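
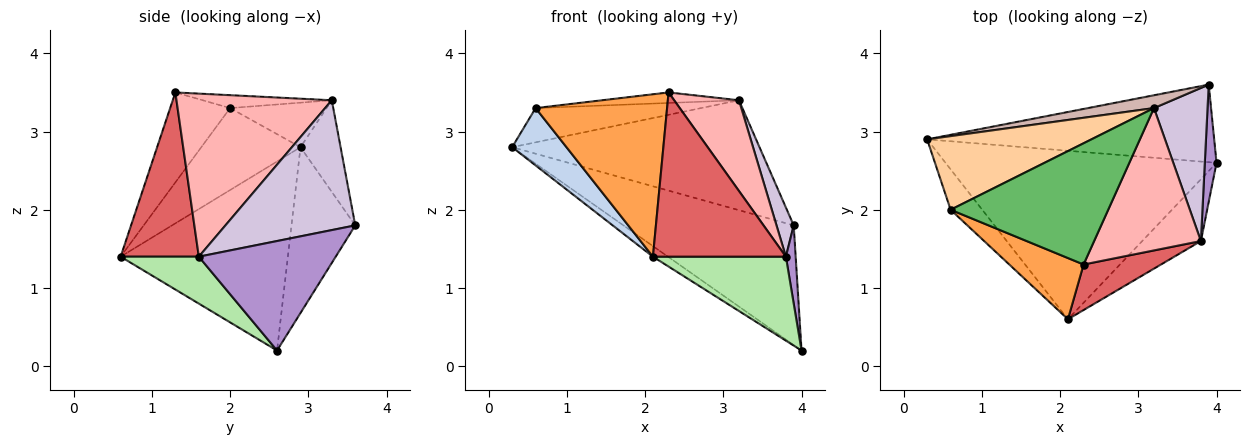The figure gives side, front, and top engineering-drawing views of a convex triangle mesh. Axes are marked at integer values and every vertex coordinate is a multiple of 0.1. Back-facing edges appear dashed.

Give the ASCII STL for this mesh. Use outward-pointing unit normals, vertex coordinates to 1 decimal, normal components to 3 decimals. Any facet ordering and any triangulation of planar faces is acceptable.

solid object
 facet normal -0.571 0.051 -0.819
  outer loop
   vertex 2.1 0.6 1.4
   vertex 0.3 2.9 2.8
   vertex 4.0 2.6 0.2
  endloop
 endfacet
 facet normal -0.831 -0.455 -0.321
  outer loop
   vertex 0.6 2.0 3.3
   vertex 0.3 2.9 2.8
   vertex 2.1 0.6 1.4
  endloop
 endfacet
 facet normal -0.393 -0.861 0.324
  outer loop
   vertex 0.6 2.0 3.3
   vertex 2.1 0.6 1.4
   vertex 2.3 1.3 3.5
  endloop
 endfacet
 facet normal -0.239 0.410 0.880
  outer loop
   vertex 0.6 2.0 3.3
   vertex 3.2 3.3 3.4
   vertex 0.3 2.9 2.8
  endloop
 endfacet
 facet normal -0.081 0.086 0.993
  outer loop
   vertex 0.6 2.0 3.3
   vertex 2.3 1.3 3.5
   vertex 3.2 3.3 3.4
  endloop
 endfacet
 facet normal 0.428 -0.728 -0.535
  outer loop
   vertex 3.8 1.6 1.4
   vertex 2.1 0.6 1.4
   vertex 4.0 2.6 0.2
  endloop
 endfacet
 facet normal 0.493 -0.838 0.232
  outer loop
   vertex 3.8 1.6 1.4
   vertex 2.3 1.3 3.5
   vertex 2.1 0.6 1.4
  endloop
 endfacet
 facet normal 0.790 -0.330 0.517
  outer loop
   vertex 3.8 1.6 1.4
   vertex 3.2 3.3 3.4
   vertex 2.3 1.3 3.5
  endloop
 endfacet
 facet normal 0.992 -0.071 0.106
  outer loop
   vertex 3.9 3.6 1.8
   vertex 3.8 1.6 1.4
   vertex 4.0 2.6 0.2
  endloop
 endfacet
 facet normal 0.918 -0.122 0.379
  outer loop
   vertex 3.9 3.6 1.8
   vertex 3.2 3.3 3.4
   vertex 3.8 1.6 1.4
  endloop
 endfacet
 facet normal -0.300 0.800 -0.519
  outer loop
   vertex 3.9 3.6 1.8
   vertex 4.0 2.6 0.2
   vertex 0.3 2.9 2.8
  endloop
 endfacet
 facet normal -0.159 0.981 0.114
  outer loop
   vertex 3.9 3.6 1.8
   vertex 0.3 2.9 2.8
   vertex 3.2 3.3 3.4
  endloop
 endfacet
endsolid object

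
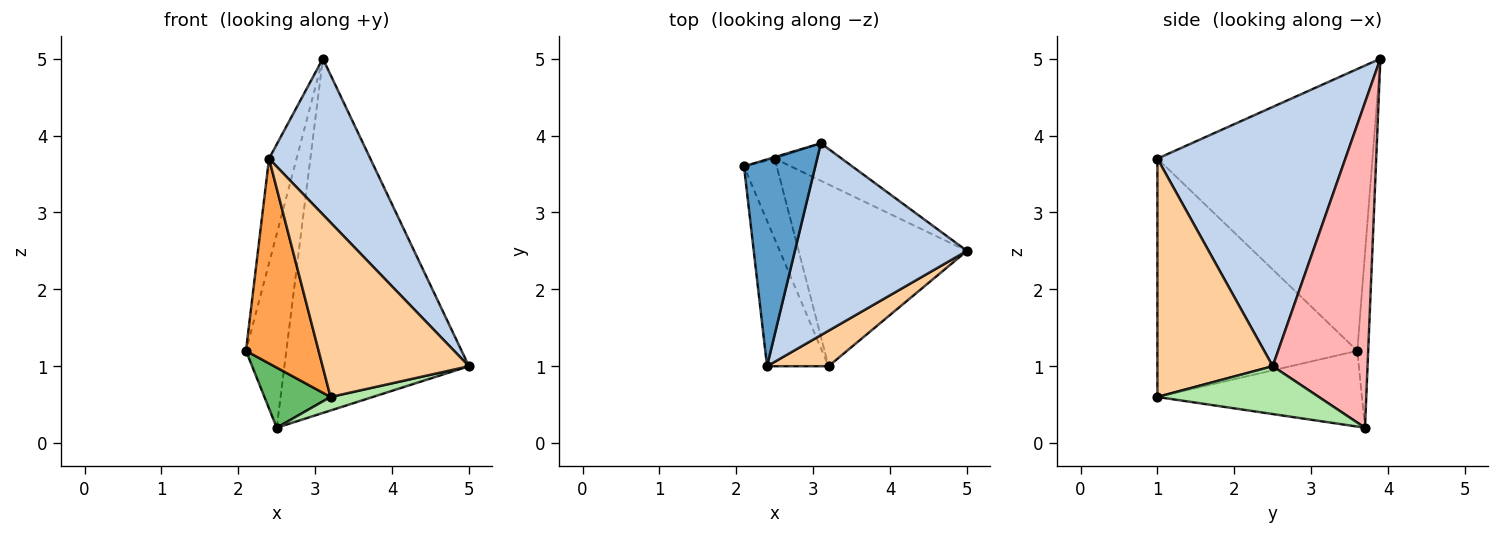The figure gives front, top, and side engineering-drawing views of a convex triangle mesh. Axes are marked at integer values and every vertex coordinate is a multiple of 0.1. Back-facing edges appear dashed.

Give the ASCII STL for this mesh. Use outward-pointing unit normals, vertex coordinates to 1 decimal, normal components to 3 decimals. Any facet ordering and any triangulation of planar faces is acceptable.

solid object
 facet normal -0.962 0.123 0.243
  outer loop
   vertex 3.1 3.9 5.0
   vertex 2.1 3.6 1.2
   vertex 2.4 1.0 3.7
  endloop
 endfacet
 facet normal 0.760 -0.410 0.504
  outer loop
   vertex 3.1 3.9 5.0
   vertex 2.4 1.0 3.7
   vertex 5.0 2.5 1.0
  endloop
 endfacet
 facet normal -0.913 -0.332 -0.236
  outer loop
   vertex 3.2 1.0 0.6
   vertex 2.4 1.0 3.7
   vertex 2.1 3.6 1.2
  endloop
 endfacet
 facet normal 0.611 -0.776 0.158
  outer loop
   vertex 3.2 1.0 0.6
   vertex 5.0 2.5 1.0
   vertex 2.4 1.0 3.7
  endloop
 endfacet
 facet normal -0.880 -0.284 -0.380
  outer loop
   vertex 2.5 3.7 0.2
   vertex 3.2 1.0 0.6
   vertex 2.1 3.6 1.2
  endloop
 endfacet
 facet normal 0.273 -0.071 -0.959
  outer loop
   vertex 2.5 3.7 0.2
   vertex 5.0 2.5 1.0
   vertex 3.2 1.0 0.6
  endloop
 endfacet
 facet normal -0.261 0.965 -0.008
  outer loop
   vertex 2.5 3.7 0.2
   vertex 2.1 3.6 1.2
   vertex 3.1 3.9 5.0
  endloop
 endfacet
 facet normal 0.455 0.886 -0.094
  outer loop
   vertex 2.5 3.7 0.2
   vertex 3.1 3.9 5.0
   vertex 5.0 2.5 1.0
  endloop
 endfacet
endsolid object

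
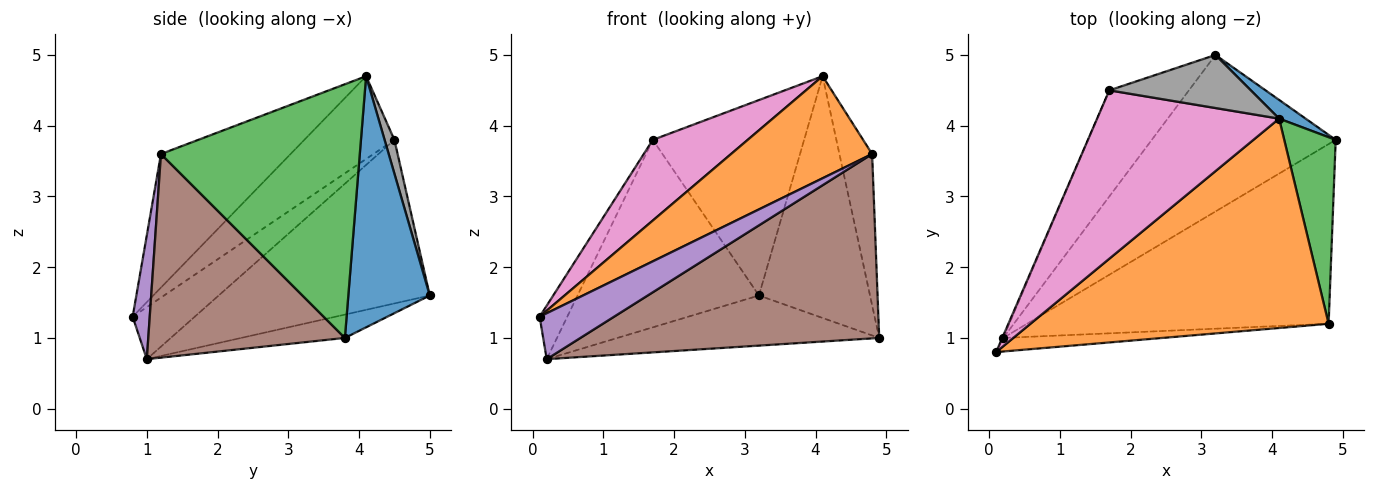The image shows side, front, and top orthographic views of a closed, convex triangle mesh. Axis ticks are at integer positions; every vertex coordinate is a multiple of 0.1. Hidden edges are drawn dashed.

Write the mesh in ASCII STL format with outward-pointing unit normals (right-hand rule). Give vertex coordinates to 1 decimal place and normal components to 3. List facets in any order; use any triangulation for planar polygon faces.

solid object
 facet normal 0.590 0.805 0.062
  outer loop
   vertex 4.1 4.1 4.7
   vertex 4.9 3.8 1.0
   vertex 3.2 5.0 1.6
  endloop
 endfacet
 facet normal -0.373 -0.406 0.834
  outer loop
   vertex 4.8 1.2 3.6
   vertex 4.1 4.1 4.7
   vertex 0.1 0.8 1.3
  endloop
 endfacet
 facet normal 0.968 0.159 0.196
  outer loop
   vertex 4.8 1.2 3.6
   vertex 4.9 3.8 1.0
   vertex 4.1 4.1 4.7
  endloop
 endfacet
 facet normal -0.120 0.303 -0.945
  outer loop
   vertex 0.2 1.0 0.7
   vertex 3.2 5.0 1.6
   vertex 4.9 3.8 1.0
  endloop
 endfacet
 facet normal 0.215 -0.937 -0.276
  outer loop
   vertex 0.2 1.0 0.7
   vertex 4.8 1.2 3.6
   vertex 0.1 0.8 1.3
  endloop
 endfacet
 facet normal 0.426 -0.648 -0.631
  outer loop
   vertex 0.2 1.0 0.7
   vertex 4.9 3.8 1.0
   vertex 4.8 1.2 3.6
  endloop
 endfacet
 facet normal -0.380 -0.400 0.834
  outer loop
   vertex 1.7 4.5 3.8
   vertex 0.1 0.8 1.3
   vertex 4.1 4.1 4.7
  endloop
 endfacet
 facet normal 0.062 0.963 0.261
  outer loop
   vertex 1.7 4.5 3.8
   vertex 4.1 4.1 4.7
   vertex 3.2 5.0 1.6
  endloop
 endfacet
 facet normal -0.914 0.406 -0.017
  outer loop
   vertex 1.7 4.5 3.8
   vertex 0.2 1.0 0.7
   vertex 0.1 0.8 1.3
  endloop
 endfacet
 facet normal -0.712 0.612 -0.346
  outer loop
   vertex 1.7 4.5 3.8
   vertex 3.2 5.0 1.6
   vertex 0.2 1.0 0.7
  endloop
 endfacet
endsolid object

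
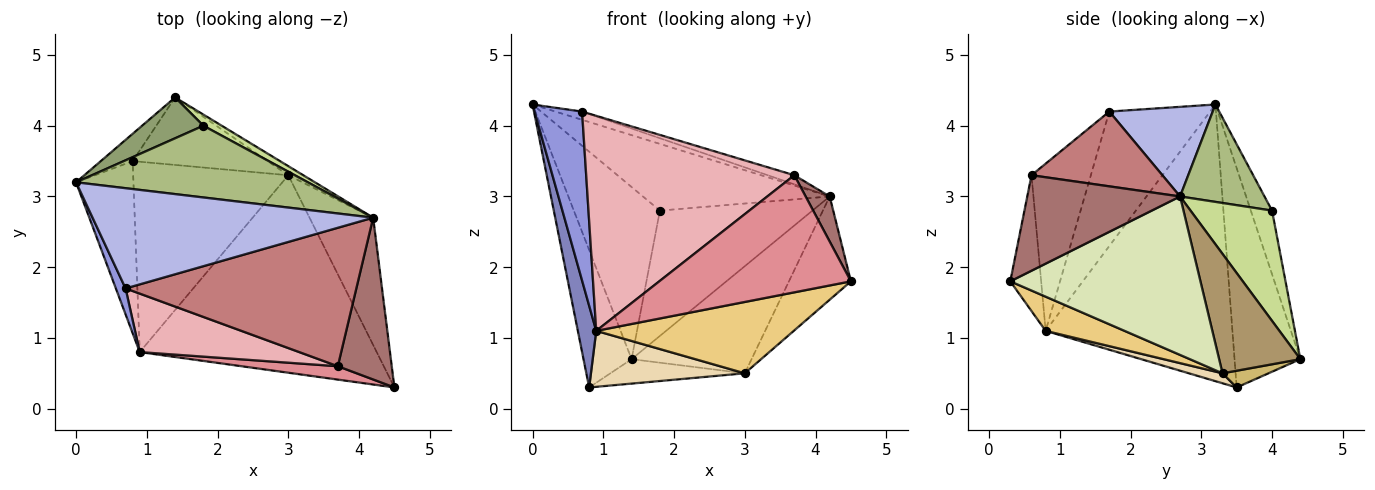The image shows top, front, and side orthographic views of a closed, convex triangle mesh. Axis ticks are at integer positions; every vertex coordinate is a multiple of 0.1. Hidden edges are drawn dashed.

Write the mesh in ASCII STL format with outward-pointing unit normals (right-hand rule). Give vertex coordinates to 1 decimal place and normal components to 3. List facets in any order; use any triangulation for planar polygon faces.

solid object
 facet normal -0.802 0.586 -0.116
  outer loop
   vertex 0.8 3.5 0.3
   vertex 0.0 3.2 4.3
   vertex 1.4 4.4 0.7
  endloop
 endfacet
 facet normal -0.975 -0.096 -0.202
  outer loop
   vertex 0.9 0.8 1.1
   vertex 0.0 3.2 4.3
   vertex 0.8 3.5 0.3
  endloop
 endfacet
 facet normal -0.903 -0.426 0.065
  outer loop
   vertex 0.7 1.7 4.2
   vertex 0.0 3.2 4.3
   vertex 0.9 0.8 1.1
  endloop
 endfacet
 facet normal 0.303 0.078 0.950
  outer loop
   vertex 0.7 1.7 4.2
   vertex 4.2 2.7 3.0
   vertex 0.0 3.2 4.3
  endloop
 endfacet
 facet normal -0.233 0.946 0.225
  outer loop
   vertex 1.8 4.0 2.8
   vertex 1.4 4.4 0.7
   vertex 0.0 3.2 4.3
  endloop
 endfacet
 facet normal 0.294 0.651 0.700
  outer loop
   vertex 1.8 4.0 2.8
   vertex 0.0 3.2 4.3
   vertex 4.2 2.7 3.0
  endloop
 endfacet
 facet normal 0.470 0.879 0.078
  outer loop
   vertex 1.8 4.0 2.8
   vertex 4.2 2.7 3.0
   vertex 1.4 4.4 0.7
  endloop
 endfacet
 facet normal 0.888 0.289 -0.357
  outer loop
   vertex 3.0 3.3 0.5
   vertex 4.2 2.7 3.0
   vertex 4.5 0.3 1.8
  endloop
 endfacet
 facet normal 0.559 0.826 -0.070
  outer loop
   vertex 3.0 3.3 0.5
   vertex 1.4 4.4 0.7
   vertex 4.2 2.7 3.0
  endloop
 endfacet
 facet normal 0.116 0.338 -0.934
  outer loop
   vertex 3.0 3.3 0.5
   vertex 0.8 3.5 0.3
   vertex 1.4 4.4 0.7
  endloop
 endfacet
 facet normal 0.134 -0.337 -0.932
  outer loop
   vertex 3.0 3.3 0.5
   vertex 4.5 0.3 1.8
   vertex 0.9 0.8 1.1
  endloop
 endfacet
 facet normal 0.061 -0.281 -0.958
  outer loop
   vertex 3.0 3.3 0.5
   vertex 0.9 0.8 1.1
   vertex 0.8 3.5 0.3
  endloop
 endfacet
 facet normal 0.863 -0.136 0.487
  outer loop
   vertex 3.7 0.6 3.3
   vertex 4.5 0.3 1.8
   vertex 4.2 2.7 3.0
  endloop
 endfacet
 facet normal 0.308 0.062 0.949
  outer loop
   vertex 3.7 0.6 3.3
   vertex 4.2 2.7 3.0
   vertex 0.7 1.7 4.2
  endloop
 endfacet
 facet normal -0.158 -0.981 0.112
  outer loop
   vertex 3.7 0.6 3.3
   vertex 0.9 0.8 1.1
   vertex 4.5 0.3 1.8
  endloop
 endfacet
 facet normal -0.265 -0.930 0.253
  outer loop
   vertex 3.7 0.6 3.3
   vertex 0.7 1.7 4.2
   vertex 0.9 0.8 1.1
  endloop
 endfacet
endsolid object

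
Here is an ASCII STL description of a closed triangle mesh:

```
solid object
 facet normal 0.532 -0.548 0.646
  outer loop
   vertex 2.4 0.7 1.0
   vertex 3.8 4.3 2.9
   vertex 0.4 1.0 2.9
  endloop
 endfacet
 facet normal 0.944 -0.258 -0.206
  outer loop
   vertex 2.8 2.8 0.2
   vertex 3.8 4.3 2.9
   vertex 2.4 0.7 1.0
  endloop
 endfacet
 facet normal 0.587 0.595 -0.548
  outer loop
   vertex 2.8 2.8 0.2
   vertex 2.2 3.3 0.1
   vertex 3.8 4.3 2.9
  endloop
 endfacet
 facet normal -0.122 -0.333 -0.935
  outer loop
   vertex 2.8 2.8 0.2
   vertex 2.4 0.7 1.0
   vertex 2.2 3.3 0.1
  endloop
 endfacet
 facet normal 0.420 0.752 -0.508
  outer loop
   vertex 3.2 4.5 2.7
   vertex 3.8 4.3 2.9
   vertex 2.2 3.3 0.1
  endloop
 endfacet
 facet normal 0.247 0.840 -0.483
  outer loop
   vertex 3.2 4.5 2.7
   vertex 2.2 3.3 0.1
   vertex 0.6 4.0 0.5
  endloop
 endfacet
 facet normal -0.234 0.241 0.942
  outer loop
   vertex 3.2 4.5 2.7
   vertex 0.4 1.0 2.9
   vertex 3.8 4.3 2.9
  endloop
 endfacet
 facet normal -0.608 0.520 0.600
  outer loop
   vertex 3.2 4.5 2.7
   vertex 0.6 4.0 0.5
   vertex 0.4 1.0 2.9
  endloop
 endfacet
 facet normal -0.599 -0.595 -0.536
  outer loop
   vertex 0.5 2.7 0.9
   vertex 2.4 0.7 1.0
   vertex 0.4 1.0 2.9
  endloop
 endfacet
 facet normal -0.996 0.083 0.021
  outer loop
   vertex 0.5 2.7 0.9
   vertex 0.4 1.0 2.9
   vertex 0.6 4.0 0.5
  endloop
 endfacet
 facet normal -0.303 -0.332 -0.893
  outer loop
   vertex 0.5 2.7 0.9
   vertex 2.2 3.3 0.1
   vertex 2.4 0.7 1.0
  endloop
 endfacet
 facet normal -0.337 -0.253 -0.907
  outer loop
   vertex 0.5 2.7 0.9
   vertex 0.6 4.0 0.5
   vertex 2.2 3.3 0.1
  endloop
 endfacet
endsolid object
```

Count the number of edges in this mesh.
18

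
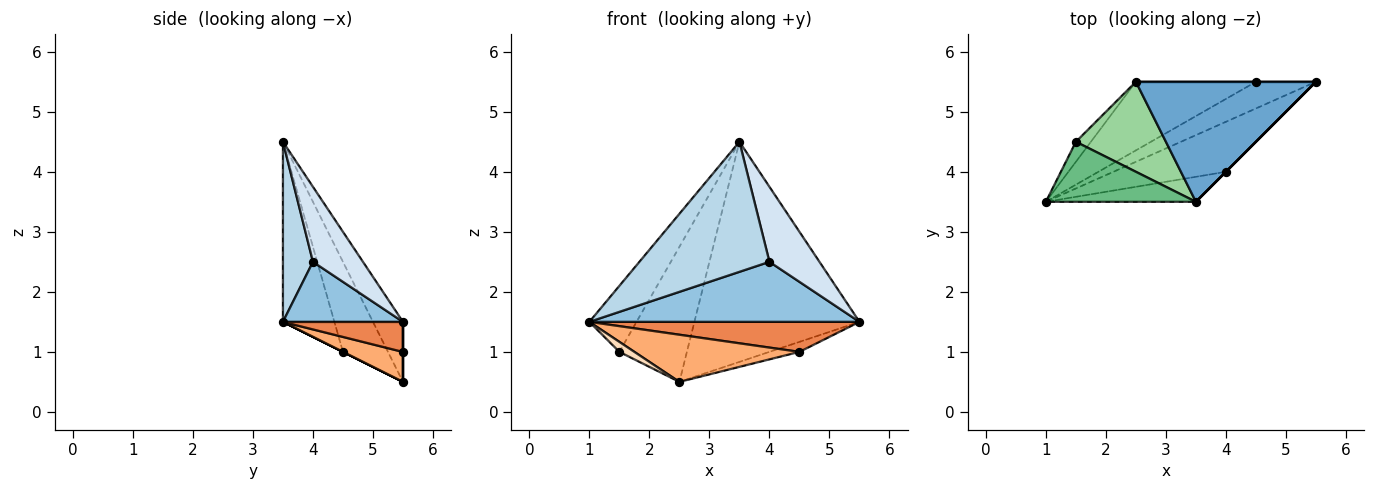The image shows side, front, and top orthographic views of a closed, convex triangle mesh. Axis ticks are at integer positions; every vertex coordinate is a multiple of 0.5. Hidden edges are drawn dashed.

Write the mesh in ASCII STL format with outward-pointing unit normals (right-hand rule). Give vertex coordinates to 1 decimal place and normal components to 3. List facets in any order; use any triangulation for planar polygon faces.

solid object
 facet normal -0.158 0.867 0.473
  outer loop
   vertex 3.5 3.5 4.5
   vertex 5.5 5.5 1.5
   vertex 2.5 5.5 0.5
  endloop
 endfacet
 facet normal 0.323 -0.727 -0.606
  outer loop
   vertex 4.0 4.0 2.5
   vertex 1.0 3.5 1.5
   vertex 5.5 5.5 1.5
  endloop
 endfacet
 facet normal 0.221 -0.958 -0.184
  outer loop
   vertex 4.0 4.0 2.5
   vertex 3.5 3.5 4.5
   vertex 1.0 3.5 1.5
  endloop
 endfacet
 facet normal 0.707 -0.707 0.000
  outer loop
   vertex 4.0 4.0 2.5
   vertex 5.5 5.5 1.5
   vertex 3.5 3.5 4.5
  endloop
 endfacet
 facet normal 0.315 -0.709 -0.630
  outer loop
   vertex 4.5 5.5 1.0
   vertex 5.5 5.5 1.5
   vertex 1.0 3.5 1.5
  endloop
 endfacet
 facet normal 0.202 -0.555 -0.807
  outer loop
   vertex 4.5 5.5 1.0
   vertex 1.0 3.5 1.5
   vertex 2.5 5.5 0.5
  endloop
 endfacet
 facet normal 0.000 1.000 0.000
  outer loop
   vertex 4.5 5.5 1.0
   vertex 2.5 5.5 0.5
   vertex 5.5 5.5 1.5
  endloop
 endfacet
 facet normal 0.000 -0.447 -0.894
  outer loop
   vertex 1.5 4.5 1.0
   vertex 2.5 5.5 0.5
   vertex 1.0 3.5 1.5
  endloop
 endfacet
 facet normal -0.628 0.576 0.523
  outer loop
   vertex 1.5 4.5 1.0
   vertex 1.0 3.5 1.5
   vertex 3.5 3.5 4.5
  endloop
 endfacet
 facet normal -0.485 0.728 0.485
  outer loop
   vertex 1.5 4.5 1.0
   vertex 3.5 3.5 4.5
   vertex 2.5 5.5 0.5
  endloop
 endfacet
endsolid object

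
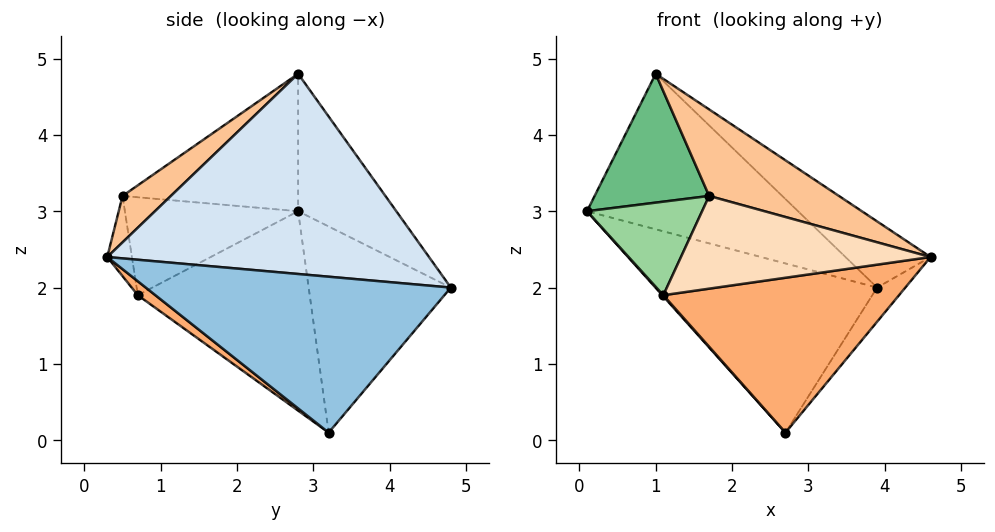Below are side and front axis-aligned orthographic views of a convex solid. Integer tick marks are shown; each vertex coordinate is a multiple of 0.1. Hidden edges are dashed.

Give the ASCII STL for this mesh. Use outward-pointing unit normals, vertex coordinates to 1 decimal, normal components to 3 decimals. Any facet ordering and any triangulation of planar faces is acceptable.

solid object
 facet normal -0.507 0.790 -0.345
  outer loop
   vertex 2.7 3.2 0.1
   vertex 0.1 2.8 3.0
   vertex 3.9 4.8 2.0
  endloop
 endfacet
 facet normal 0.813 0.075 -0.577
  outer loop
   vertex 2.7 3.2 0.1
   vertex 3.9 4.8 2.0
   vertex 4.6 0.3 2.4
  endloop
 endfacet
 facet normal -0.413 0.887 0.206
  outer loop
   vertex 1.0 2.8 4.8
   vertex 3.9 4.8 2.0
   vertex 0.1 2.8 3.0
  endloop
 endfacet
 facet normal 0.624 0.165 0.764
  outer loop
   vertex 1.0 2.8 4.8
   vertex 4.6 0.3 2.4
   vertex 3.9 4.8 2.0
  endloop
 endfacet
 facet normal -0.744 -0.005 -0.668
  outer loop
   vertex 1.1 0.7 1.9
   vertex 0.1 2.8 3.0
   vertex 2.7 3.2 0.1
  endloop
 endfacet
 facet normal 0.045 -0.603 -0.797
  outer loop
   vertex 1.1 0.7 1.9
   vertex 2.7 3.2 0.1
   vertex 4.6 0.3 2.4
  endloop
 endfacet
 facet normal 0.194 -0.520 0.832
  outer loop
   vertex 1.7 0.5 3.2
   vertex 4.6 0.3 2.4
   vertex 1.0 2.8 4.8
  endloop
 endfacet
 facet normal -0.098 -0.989 -0.107
  outer loop
   vertex 1.7 0.5 3.2
   vertex 1.1 0.7 1.9
   vertex 4.6 0.3 2.4
  endloop
 endfacet
 facet normal -0.773 -0.504 0.386
  outer loop
   vertex 1.7 0.5 3.2
   vertex 1.0 2.8 4.8
   vertex 0.1 2.8 3.0
  endloop
 endfacet
 facet normal -0.798 -0.530 0.287
  outer loop
   vertex 1.7 0.5 3.2
   vertex 0.1 2.8 3.0
   vertex 1.1 0.7 1.9
  endloop
 endfacet
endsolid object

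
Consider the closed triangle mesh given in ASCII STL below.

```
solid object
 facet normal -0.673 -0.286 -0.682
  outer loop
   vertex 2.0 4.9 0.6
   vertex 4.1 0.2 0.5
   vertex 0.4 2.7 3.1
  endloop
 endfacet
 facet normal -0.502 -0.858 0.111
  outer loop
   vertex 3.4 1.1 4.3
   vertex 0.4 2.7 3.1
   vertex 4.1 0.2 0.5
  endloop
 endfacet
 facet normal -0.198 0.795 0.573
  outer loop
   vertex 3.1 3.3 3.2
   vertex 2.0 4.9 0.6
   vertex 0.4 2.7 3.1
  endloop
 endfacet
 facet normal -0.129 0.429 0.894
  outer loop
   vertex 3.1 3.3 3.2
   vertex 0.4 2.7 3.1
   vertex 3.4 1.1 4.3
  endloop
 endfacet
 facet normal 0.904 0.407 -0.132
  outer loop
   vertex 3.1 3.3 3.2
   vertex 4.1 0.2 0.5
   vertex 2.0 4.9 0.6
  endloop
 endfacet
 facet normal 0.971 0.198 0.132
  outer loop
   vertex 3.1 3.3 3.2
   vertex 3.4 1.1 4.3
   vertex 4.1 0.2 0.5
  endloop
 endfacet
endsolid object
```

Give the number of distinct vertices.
5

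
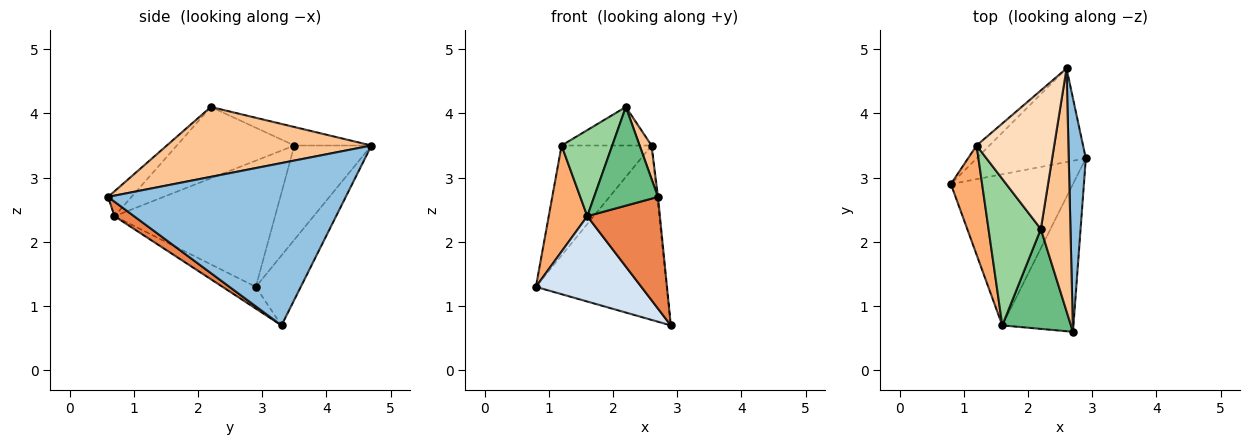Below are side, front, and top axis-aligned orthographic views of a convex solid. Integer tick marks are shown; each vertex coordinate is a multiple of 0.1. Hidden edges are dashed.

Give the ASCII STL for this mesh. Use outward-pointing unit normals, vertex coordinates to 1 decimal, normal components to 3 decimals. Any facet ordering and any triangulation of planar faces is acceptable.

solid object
 facet normal -0.290 0.843 -0.453
  outer loop
   vertex 2.6 4.7 3.5
   vertex 2.9 3.3 0.7
   vertex 0.8 2.9 1.3
  endloop
 endfacet
 facet normal 0.995 0.004 0.105
  outer loop
   vertex 2.6 4.7 3.5
   vertex 2.7 0.6 2.7
   vertex 2.9 3.3 0.7
  endloop
 endfacet
 facet normal -0.648 0.756 -0.088
  outer loop
   vertex 1.2 3.5 3.5
   vertex 2.6 4.7 3.5
   vertex 0.8 2.9 1.3
  endloop
 endfacet
 facet normal -0.153 -0.486 -0.860
  outer loop
   vertex 1.6 0.7 2.4
   vertex 0.8 2.9 1.3
   vertex 2.9 3.3 0.7
  endloop
 endfacet
 facet normal 0.161 -0.595 -0.787
  outer loop
   vertex 1.6 0.7 2.4
   vertex 2.9 3.3 0.7
   vertex 2.7 0.6 2.7
  endloop
 endfacet
 facet normal -0.945 -0.227 0.234
  outer loop
   vertex 1.6 0.7 2.4
   vertex 1.2 3.5 3.5
   vertex 0.8 2.9 1.3
  endloop
 endfacet
 facet normal 0.919 -0.054 0.390
  outer loop
   vertex 2.2 2.2 4.1
   vertex 2.7 0.6 2.7
   vertex 2.6 4.7 3.5
  endloop
 endfacet
 facet normal -0.224 0.261 0.939
  outer loop
   vertex 2.2 2.2 4.1
   vertex 2.6 4.7 3.5
   vertex 1.2 3.5 3.5
  endloop
 endfacet
 facet normal -0.250 -0.681 0.689
  outer loop
   vertex 2.2 2.2 4.1
   vertex 1.6 0.7 2.4
   vertex 2.7 0.6 2.7
  endloop
 endfacet
 facet normal -0.762 -0.328 0.558
  outer loop
   vertex 2.2 2.2 4.1
   vertex 1.2 3.5 3.5
   vertex 1.6 0.7 2.4
  endloop
 endfacet
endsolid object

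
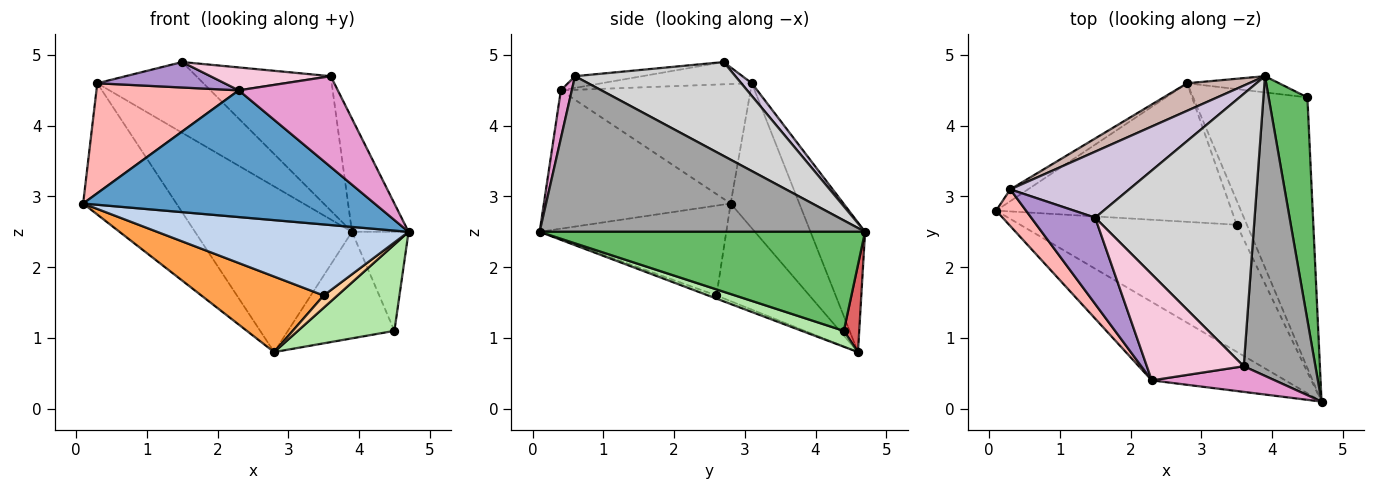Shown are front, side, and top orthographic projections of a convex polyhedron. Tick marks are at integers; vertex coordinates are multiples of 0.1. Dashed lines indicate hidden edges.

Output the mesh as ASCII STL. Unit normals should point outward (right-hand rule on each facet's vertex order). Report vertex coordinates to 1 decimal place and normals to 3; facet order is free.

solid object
 facet normal -0.478 -0.747 -0.462
  outer loop
   vertex 2.3 0.4 4.5
   vertex 0.1 2.8 2.9
   vertex 4.7 0.1 2.5
  endloop
 endfacet
 facet normal -0.341 -0.459 -0.821
  outer loop
   vertex 3.5 2.6 1.6
   vertex 4.7 0.1 2.5
   vertex 0.1 2.8 2.9
  endloop
 endfacet
 facet normal -0.342 -0.450 -0.825
  outer loop
   vertex 3.5 2.6 1.6
   vertex 0.1 2.8 2.9
   vertex 2.8 4.6 0.8
  endloop
 endfacet
 facet normal -0.265 -0.437 -0.860
  outer loop
   vertex 3.5 2.6 1.6
   vertex 2.8 4.6 0.8
   vertex 4.7 0.1 2.5
  endloop
 endfacet
 facet normal 0.919 0.160 0.360
  outer loop
   vertex 4.5 4.4 1.1
   vertex 3.9 4.7 2.5
   vertex 4.7 0.1 2.5
  endloop
 endfacet
 facet normal 0.131 -0.301 -0.944
  outer loop
   vertex 4.5 4.4 1.1
   vertex 4.7 0.1 2.5
   vertex 2.8 4.6 0.8
  endloop
 endfacet
 facet normal 0.141 0.979 -0.149
  outer loop
   vertex 4.5 4.4 1.1
   vertex 2.8 4.6 0.8
   vertex 3.9 4.7 2.5
  endloop
 endfacet
 facet normal -0.784 -0.588 0.196
  outer loop
   vertex 0.3 3.1 4.6
   vertex 0.1 2.8 2.9
   vertex 2.3 0.4 4.5
  endloop
 endfacet
 facet normal -0.317 -0.268 0.910
  outer loop
   vertex 0.3 3.1 4.6
   vertex 2.3 0.4 4.5
   vertex 1.5 2.7 4.9
  endloop
 endfacet
 facet normal 0.073 0.729 0.681
  outer loop
   vertex 0.3 3.1 4.6
   vertex 1.5 2.7 4.9
   vertex 3.9 4.7 2.5
  endloop
 endfacet
 facet normal -0.591 0.803 -0.072
  outer loop
   vertex 0.3 3.1 4.6
   vertex 2.8 4.6 0.8
   vertex 0.1 2.8 2.9
  endloop
 endfacet
 facet normal -0.324 0.933 0.155
  outer loop
   vertex 0.3 3.1 4.6
   vertex 3.9 4.7 2.5
   vertex 2.8 4.6 0.8
  endloop
 endfacet
 facet normal 0.106 -0.957 0.270
  outer loop
   vertex 3.6 0.6 4.7
   vertex 2.3 0.4 4.5
   vertex 4.7 0.1 2.5
  endloop
 endfacet
 facet normal -0.117 -0.210 0.971
  outer loop
   vertex 3.6 0.6 4.7
   vertex 1.5 2.7 4.9
   vertex 2.3 0.4 4.5
  endloop
 endfacet
 facet normal 0.897 0.156 0.413
  outer loop
   vertex 3.6 0.6 4.7
   vertex 4.7 0.1 2.5
   vertex 3.9 4.7 2.5
  endloop
 endfacet
 facet normal 0.467 0.391 0.793
  outer loop
   vertex 3.6 0.6 4.7
   vertex 3.9 4.7 2.5
   vertex 1.5 2.7 4.9
  endloop
 endfacet
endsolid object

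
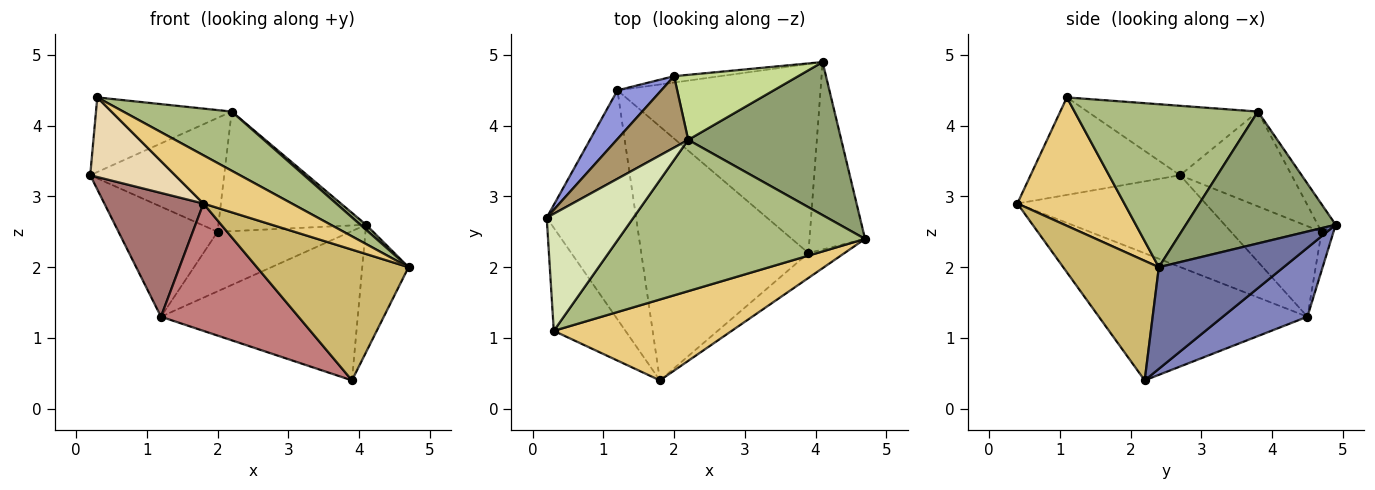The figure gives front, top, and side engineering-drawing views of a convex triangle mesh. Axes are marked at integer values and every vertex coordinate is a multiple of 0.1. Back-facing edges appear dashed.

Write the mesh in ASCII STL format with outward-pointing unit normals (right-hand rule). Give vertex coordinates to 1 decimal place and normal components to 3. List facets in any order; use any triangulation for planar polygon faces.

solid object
 facet normal 0.834 0.310 -0.456
  outer loop
   vertex 3.9 2.2 0.4
   vertex 4.1 4.9 2.6
   vertex 4.7 2.4 2.0
  endloop
 endfacet
 facet normal 0.257 0.599 -0.758
  outer loop
   vertex 1.2 4.5 1.3
   vertex 4.1 4.9 2.6
   vertex 3.9 2.2 0.4
  endloop
 endfacet
 facet normal -0.641 0.702 0.311
  outer loop
   vertex 2.0 4.7 2.5
   vertex 1.2 4.5 1.3
   vertex 0.2 2.7 3.3
  endloop
 endfacet
 facet normal -0.089 0.990 -0.106
  outer loop
   vertex 2.0 4.7 2.5
   vertex 4.1 4.9 2.6
   vertex 1.2 4.5 1.3
  endloop
 endfacet
 facet normal 0.652 -0.025 0.757
  outer loop
   vertex 2.2 3.8 4.2
   vertex 4.7 2.4 2.0
   vertex 4.1 4.9 2.6
  endloop
 endfacet
 facet normal 0.524 -0.310 0.793
  outer loop
   vertex 2.2 3.8 4.2
   vertex 0.3 1.1 4.4
   vertex 4.7 2.4 2.0
  endloop
 endfacet
 facet normal -0.106 0.874 0.475
  outer loop
   vertex 2.2 3.8 4.2
   vertex 4.1 4.9 2.6
   vertex 2.0 4.7 2.5
  endloop
 endfacet
 facet normal -0.560 0.446 0.699
  outer loop
   vertex 2.2 3.8 4.2
   vertex 0.2 2.7 3.3
   vertex 0.3 1.1 4.4
  endloop
 endfacet
 facet normal -0.576 0.692 0.434
  outer loop
   vertex 2.2 3.8 4.2
   vertex 2.0 4.7 2.5
   vertex 0.2 2.7 3.3
  endloop
 endfacet
 facet normal 0.527 -0.835 -0.159
  outer loop
   vertex 1.8 0.4 2.9
   vertex 3.9 2.2 0.4
   vertex 4.7 2.4 2.0
  endloop
 endfacet
 facet normal 0.527 -0.435 0.730
  outer loop
   vertex 1.8 0.4 2.9
   vertex 4.7 2.4 2.0
   vertex 0.3 1.1 4.4
  endloop
 endfacet
 facet normal -0.733 -0.416 -0.539
  outer loop
   vertex 1.8 0.4 2.9
   vertex 0.3 1.1 4.4
   vertex 0.2 2.7 3.3
  endloop
 endfacet
 facet normal -0.670 -0.353 -0.653
  outer loop
   vertex 1.8 0.4 2.9
   vertex 0.2 2.7 3.3
   vertex 1.2 4.5 1.3
  endloop
 endfacet
 facet normal -0.562 -0.371 -0.739
  outer loop
   vertex 1.8 0.4 2.9
   vertex 1.2 4.5 1.3
   vertex 3.9 2.2 0.4
  endloop
 endfacet
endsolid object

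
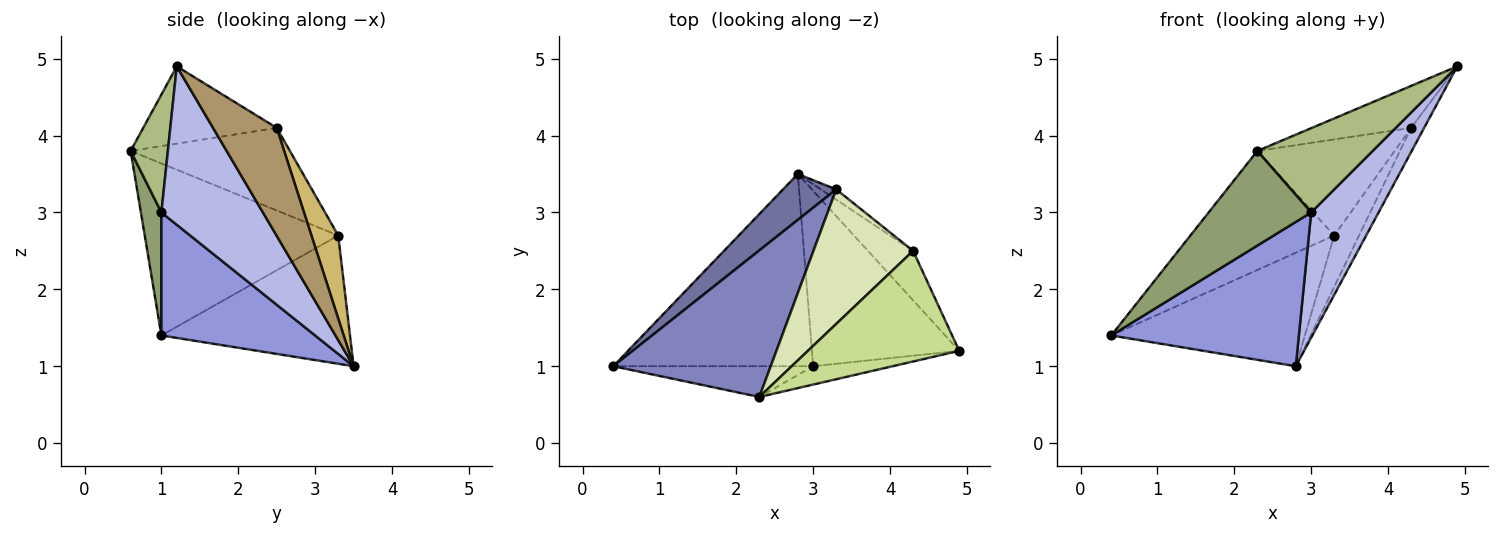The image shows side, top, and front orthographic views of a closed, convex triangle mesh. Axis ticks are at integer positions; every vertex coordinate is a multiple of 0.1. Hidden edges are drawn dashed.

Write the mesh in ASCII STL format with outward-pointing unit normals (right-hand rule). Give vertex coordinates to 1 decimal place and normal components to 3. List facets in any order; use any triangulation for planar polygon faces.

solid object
 facet normal -0.670 0.688 0.278
  outer loop
   vertex 3.3 3.3 2.7
   vertex 2.8 3.5 1.0
   vertex 0.4 1.0 1.4
  endloop
 endfacet
 facet normal -0.647 0.481 0.592
  outer loop
   vertex 3.3 3.3 2.7
   vertex 0.4 1.0 1.4
   vertex 2.3 0.6 3.8
  endloop
 endfacet
 facet normal 0.442 -0.539 -0.718
  outer loop
   vertex 3.0 1.0 3.0
   vertex 0.4 1.0 1.4
   vertex 2.8 3.5 1.0
  endloop
 endfacet
 facet normal 0.659 -0.437 -0.612
  outer loop
   vertex 3.0 1.0 3.0
   vertex 2.8 3.5 1.0
   vertex 4.9 1.2 4.9
  endloop
 endfacet
 facet normal 0.187 -0.934 -0.304
  outer loop
   vertex 3.0 1.0 3.0
   vertex 2.3 0.6 3.8
   vertex 0.4 1.0 1.4
  endloop
 endfacet
 facet normal 0.301 -0.932 -0.203
  outer loop
   vertex 3.0 1.0 3.0
   vertex 4.9 1.2 4.9
   vertex 2.3 0.6 3.8
  endloop
 endfacet
 facet normal -0.431 0.320 0.844
  outer loop
   vertex 4.3 2.5 4.1
   vertex 2.3 0.6 3.8
   vertex 4.9 1.2 4.9
  endloop
 endfacet
 facet normal -0.559 0.482 0.675
  outer loop
   vertex 4.3 2.5 4.1
   vertex 3.3 3.3 2.7
   vertex 2.3 0.6 3.8
  endloop
 endfacet
 facet normal 0.907 0.185 -0.379
  outer loop
   vertex 4.3 2.5 4.1
   vertex 4.9 1.2 4.9
   vertex 2.8 3.5 1.0
  endloop
 endfacet
 facet normal 0.727 0.673 -0.135
  outer loop
   vertex 4.3 2.5 4.1
   vertex 2.8 3.5 1.0
   vertex 3.3 3.3 2.7
  endloop
 endfacet
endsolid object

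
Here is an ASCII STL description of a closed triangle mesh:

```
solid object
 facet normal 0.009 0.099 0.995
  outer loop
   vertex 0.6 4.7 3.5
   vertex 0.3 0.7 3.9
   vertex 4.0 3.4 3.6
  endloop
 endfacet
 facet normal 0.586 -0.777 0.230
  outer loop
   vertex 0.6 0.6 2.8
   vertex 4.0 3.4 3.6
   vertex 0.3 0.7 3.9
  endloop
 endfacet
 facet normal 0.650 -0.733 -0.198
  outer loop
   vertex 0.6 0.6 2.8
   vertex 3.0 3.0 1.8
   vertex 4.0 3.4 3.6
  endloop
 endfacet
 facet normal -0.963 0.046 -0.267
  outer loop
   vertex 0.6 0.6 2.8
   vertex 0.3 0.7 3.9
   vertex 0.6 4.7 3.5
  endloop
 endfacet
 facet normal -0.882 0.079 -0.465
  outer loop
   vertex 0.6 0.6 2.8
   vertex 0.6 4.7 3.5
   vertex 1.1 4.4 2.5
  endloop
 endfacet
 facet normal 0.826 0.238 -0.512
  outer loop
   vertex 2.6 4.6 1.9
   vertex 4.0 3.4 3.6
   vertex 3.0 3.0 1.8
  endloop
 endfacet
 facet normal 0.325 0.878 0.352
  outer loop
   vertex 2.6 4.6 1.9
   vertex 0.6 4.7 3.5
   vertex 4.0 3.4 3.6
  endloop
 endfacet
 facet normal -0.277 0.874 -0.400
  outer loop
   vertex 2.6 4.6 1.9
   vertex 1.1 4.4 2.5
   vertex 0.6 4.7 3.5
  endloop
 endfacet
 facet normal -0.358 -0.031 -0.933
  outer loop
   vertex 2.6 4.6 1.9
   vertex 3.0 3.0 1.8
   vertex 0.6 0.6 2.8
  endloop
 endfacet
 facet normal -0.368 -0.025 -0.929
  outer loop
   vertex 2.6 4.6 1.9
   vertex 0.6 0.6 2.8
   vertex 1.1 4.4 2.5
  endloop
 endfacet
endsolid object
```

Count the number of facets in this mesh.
10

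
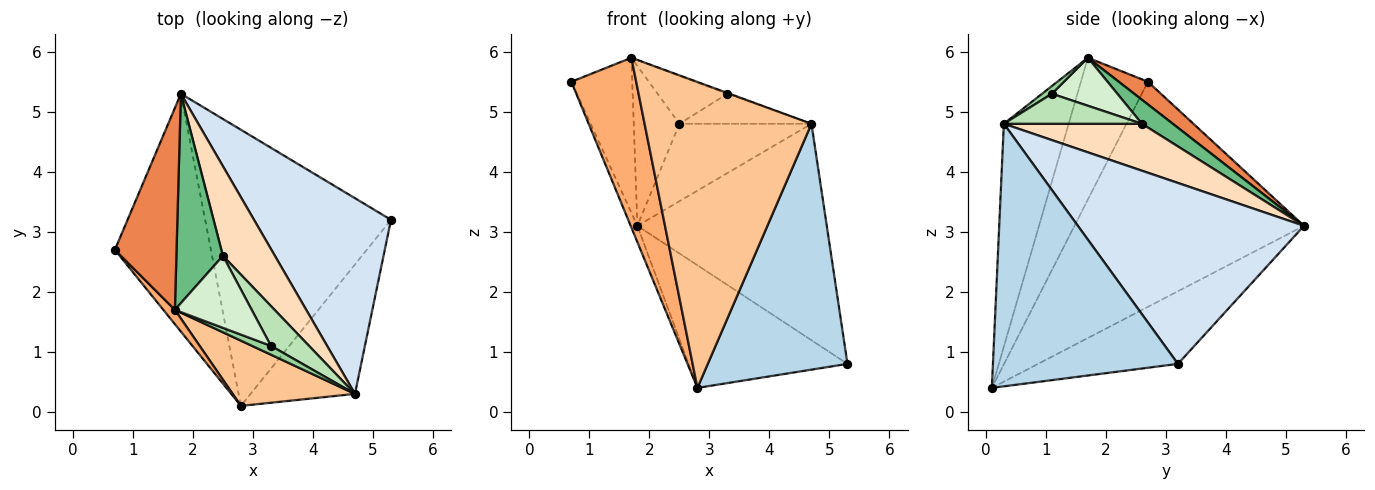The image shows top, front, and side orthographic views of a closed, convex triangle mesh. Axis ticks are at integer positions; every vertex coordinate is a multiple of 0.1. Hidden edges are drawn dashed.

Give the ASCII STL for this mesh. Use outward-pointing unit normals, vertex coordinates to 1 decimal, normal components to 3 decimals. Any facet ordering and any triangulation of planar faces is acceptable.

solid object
 facet normal -0.919 0.027 -0.392
  outer loop
   vertex 1.8 5.3 3.1
   vertex 2.8 0.1 0.4
   vertex 0.7 2.7 5.5
  endloop
 endfacet
 facet normal -0.336 0.382 -0.861
  outer loop
   vertex 1.8 5.3 3.1
   vertex 5.3 3.2 0.8
   vertex 2.8 0.1 0.4
  endloop
 endfacet
 facet normal 0.761 -0.574 -0.302
  outer loop
   vertex 4.7 0.3 4.8
   vertex 2.8 0.1 0.4
   vertex 5.3 3.2 0.8
  endloop
 endfacet
 facet normal 0.663 0.555 0.502
  outer loop
   vertex 4.7 0.3 4.8
   vertex 5.3 3.2 0.8
   vertex 1.8 5.3 3.1
  endloop
 endfacet
 facet normal 0.280 0.585 0.762
  outer loop
   vertex 1.7 1.7 5.9
   vertex 1.8 5.3 3.1
   vertex 0.7 2.7 5.5
  endloop
 endfacet
 facet normal -0.717 -0.694 0.058
  outer loop
   vertex 1.7 1.7 5.9
   vertex 0.7 2.7 5.5
   vertex 2.8 0.1 0.4
  endloop
 endfacet
 facet normal -0.355 -0.914 0.195
  outer loop
   vertex 1.7 1.7 5.9
   vertex 2.8 0.1 0.4
   vertex 4.7 0.3 4.8
  endloop
 endfacet
 facet normal 0.564 0.540 0.625
  outer loop
   vertex 2.5 2.6 4.8
   vertex 4.7 0.3 4.8
   vertex 1.8 5.3 3.1
  endloop
 endfacet
 facet normal 0.380 0.561 0.735
  outer loop
   vertex 2.5 2.6 4.8
   vertex 1.8 5.3 3.1
   vertex 1.7 1.7 5.9
  endloop
 endfacet
 facet normal 0.377 0.084 0.922
  outer loop
   vertex 3.3 1.1 5.3
   vertex 1.7 1.7 5.9
   vertex 4.7 0.3 4.8
  endloop
 endfacet
 facet normal 0.532 0.509 0.676
  outer loop
   vertex 3.3 1.1 5.3
   vertex 4.7 0.3 4.8
   vertex 2.5 2.6 4.8
  endloop
 endfacet
 facet normal 0.461 0.492 0.738
  outer loop
   vertex 3.3 1.1 5.3
   vertex 2.5 2.6 4.8
   vertex 1.7 1.7 5.9
  endloop
 endfacet
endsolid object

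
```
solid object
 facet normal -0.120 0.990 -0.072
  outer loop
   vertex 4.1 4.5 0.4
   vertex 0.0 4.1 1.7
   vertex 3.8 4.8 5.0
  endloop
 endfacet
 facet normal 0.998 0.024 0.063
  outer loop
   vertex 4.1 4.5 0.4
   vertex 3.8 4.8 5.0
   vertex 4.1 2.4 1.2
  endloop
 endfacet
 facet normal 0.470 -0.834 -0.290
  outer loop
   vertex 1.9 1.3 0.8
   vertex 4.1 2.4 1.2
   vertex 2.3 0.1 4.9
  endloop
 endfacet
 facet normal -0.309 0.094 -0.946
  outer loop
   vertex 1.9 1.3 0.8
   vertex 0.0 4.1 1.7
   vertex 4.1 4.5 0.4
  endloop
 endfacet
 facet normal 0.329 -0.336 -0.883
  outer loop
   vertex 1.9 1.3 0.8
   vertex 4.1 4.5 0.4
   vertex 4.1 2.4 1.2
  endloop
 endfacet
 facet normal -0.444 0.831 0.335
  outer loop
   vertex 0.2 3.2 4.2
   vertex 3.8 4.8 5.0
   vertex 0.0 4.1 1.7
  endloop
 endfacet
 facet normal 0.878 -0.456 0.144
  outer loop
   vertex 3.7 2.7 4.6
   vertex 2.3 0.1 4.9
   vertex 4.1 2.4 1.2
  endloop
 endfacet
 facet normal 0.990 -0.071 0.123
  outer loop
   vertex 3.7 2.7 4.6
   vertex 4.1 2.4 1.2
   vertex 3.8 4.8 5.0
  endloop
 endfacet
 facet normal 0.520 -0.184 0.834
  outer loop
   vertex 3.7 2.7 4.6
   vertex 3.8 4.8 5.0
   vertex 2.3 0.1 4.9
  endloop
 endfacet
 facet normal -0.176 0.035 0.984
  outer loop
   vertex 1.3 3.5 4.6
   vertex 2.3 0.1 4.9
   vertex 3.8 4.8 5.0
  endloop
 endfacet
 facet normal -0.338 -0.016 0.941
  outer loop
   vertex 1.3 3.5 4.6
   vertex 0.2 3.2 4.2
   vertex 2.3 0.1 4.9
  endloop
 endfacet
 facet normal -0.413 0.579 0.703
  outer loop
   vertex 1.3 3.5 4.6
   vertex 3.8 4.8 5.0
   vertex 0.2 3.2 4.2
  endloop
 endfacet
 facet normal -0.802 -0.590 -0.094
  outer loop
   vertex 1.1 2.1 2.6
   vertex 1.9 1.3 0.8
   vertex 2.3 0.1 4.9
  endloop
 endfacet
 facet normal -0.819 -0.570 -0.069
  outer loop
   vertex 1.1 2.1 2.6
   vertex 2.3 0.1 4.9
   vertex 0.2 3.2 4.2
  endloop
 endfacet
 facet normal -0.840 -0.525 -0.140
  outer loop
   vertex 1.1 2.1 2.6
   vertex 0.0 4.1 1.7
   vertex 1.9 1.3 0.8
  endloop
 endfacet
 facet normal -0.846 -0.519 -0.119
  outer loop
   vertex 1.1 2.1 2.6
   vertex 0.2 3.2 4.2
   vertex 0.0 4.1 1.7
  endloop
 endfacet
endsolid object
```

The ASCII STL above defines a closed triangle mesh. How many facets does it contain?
16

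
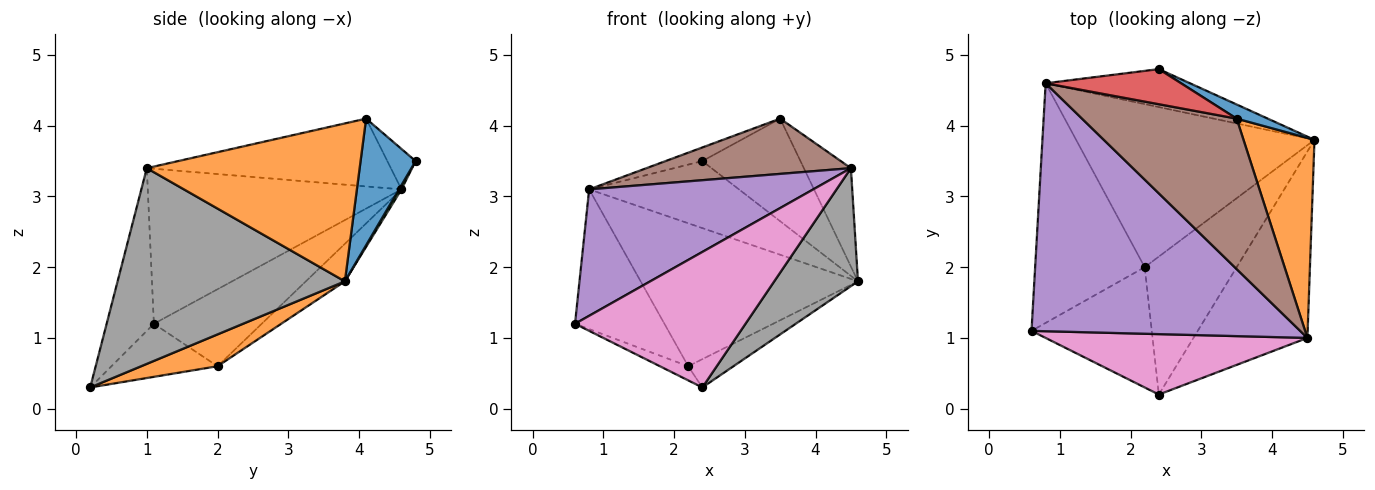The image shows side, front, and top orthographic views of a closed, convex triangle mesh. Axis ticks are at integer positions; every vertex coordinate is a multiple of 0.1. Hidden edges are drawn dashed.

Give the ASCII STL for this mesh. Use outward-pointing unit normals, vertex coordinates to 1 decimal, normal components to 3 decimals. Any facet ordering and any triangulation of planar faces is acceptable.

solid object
 facet normal 0.486 0.866 0.119
  outer loop
   vertex 3.5 4.1 4.1
   vertex 4.6 3.8 1.8
   vertex 2.4 4.8 3.5
  endloop
 endfacet
 facet normal 0.894 0.198 0.402
  outer loop
   vertex 4.5 1.0 3.4
   vertex 4.6 3.8 1.8
   vertex 3.5 4.1 4.1
  endloop
 endfacet
 facet normal 0.014 0.870 -0.493
  outer loop
   vertex 0.8 4.6 3.1
   vertex 2.4 4.8 3.5
   vertex 4.6 3.8 1.8
  endloop
 endfacet
 facet normal -0.268 0.349 0.898
  outer loop
   vertex 0.8 4.6 3.1
   vertex 3.5 4.1 4.1
   vertex 2.4 4.8 3.5
  endloop
 endfacet
 facet normal -0.457 -0.404 0.792
  outer loop
   vertex 0.8 4.6 3.1
   vertex 0.6 1.1 1.2
   vertex 4.5 1.0 3.4
  endloop
 endfacet
 facet normal -0.381 -0.319 0.868
  outer loop
   vertex 0.8 4.6 3.1
   vertex 4.5 1.0 3.4
   vertex 3.5 4.1 4.1
  endloop
 endfacet
 facet normal -0.245 -0.885 0.395
  outer loop
   vertex 2.4 0.2 0.3
   vertex 4.5 1.0 3.4
   vertex 0.6 1.1 1.2
  endloop
 endfacet
 facet normal 0.823 -0.303 -0.480
  outer loop
   vertex 2.4 0.2 0.3
   vertex 4.6 3.8 1.8
   vertex 4.5 1.0 3.4
  endloop
 endfacet
 facet normal -0.519 0.431 -0.738
  outer loop
   vertex 2.2 2.0 0.6
   vertex 0.6 1.1 1.2
   vertex 0.8 4.6 3.1
  endloop
 endfacet
 facet normal -0.118 0.655 -0.747
  outer loop
   vertex 2.2 2.0 0.6
   vertex 0.8 4.6 3.1
   vertex 4.6 3.8 1.8
  endloop
 endfacet
 facet normal -0.401 0.107 -0.910
  outer loop
   vertex 2.2 2.0 0.6
   vertex 2.4 0.2 0.3
   vertex 0.6 1.1 1.2
  endloop
 endfacet
 facet normal 0.321 0.190 -0.928
  outer loop
   vertex 2.2 2.0 0.6
   vertex 4.6 3.8 1.8
   vertex 2.4 0.2 0.3
  endloop
 endfacet
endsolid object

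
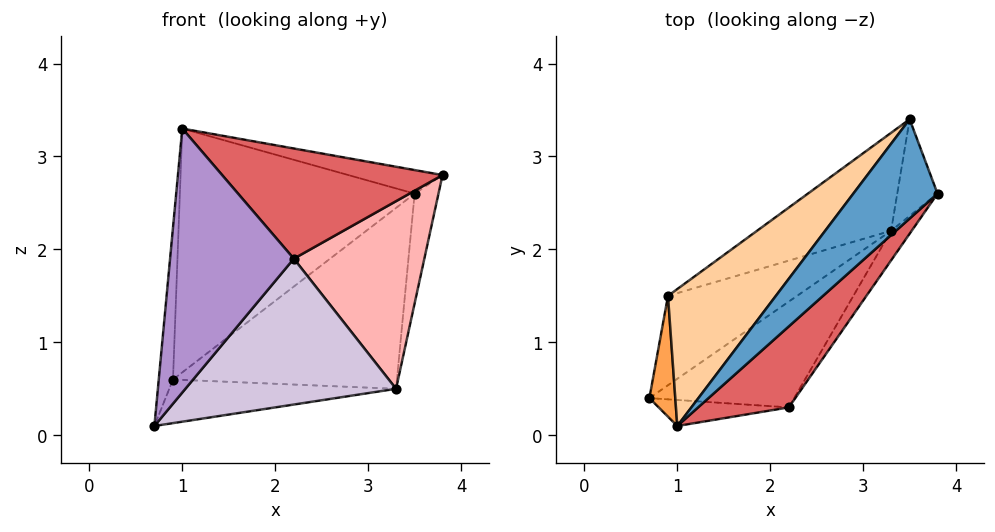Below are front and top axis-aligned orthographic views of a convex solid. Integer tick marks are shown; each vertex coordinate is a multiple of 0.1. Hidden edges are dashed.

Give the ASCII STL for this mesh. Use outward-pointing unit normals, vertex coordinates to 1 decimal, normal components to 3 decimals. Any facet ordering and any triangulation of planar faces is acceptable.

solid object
 facet normal -0.033 0.231 0.972
  outer loop
   vertex 1.0 0.1 3.3
   vertex 3.8 2.6 2.8
   vertex 3.5 3.4 2.6
  endloop
 endfacet
 facet normal 0.925 0.284 -0.251
  outer loop
   vertex 3.3 2.2 0.5
   vertex 3.5 3.4 2.6
   vertex 3.8 2.6 2.8
  endloop
 endfacet
 facet normal -0.986 0.132 0.105
  outer loop
   vertex 0.9 1.5 0.6
   vertex 0.7 0.4 0.1
   vertex 1.0 0.1 3.3
  endloop
 endfacet
 facet normal -0.712 0.612 0.344
  outer loop
   vertex 0.9 1.5 0.6
   vertex 1.0 0.1 3.3
   vertex 3.5 3.4 2.6
  endloop
 endfacet
 facet normal -0.163 0.433 -0.887
  outer loop
   vertex 0.9 1.5 0.6
   vertex 3.3 2.2 0.5
   vertex 0.7 0.4 0.1
  endloop
 endfacet
 facet normal -0.266 0.848 -0.459
  outer loop
   vertex 0.9 1.5 0.6
   vertex 3.5 3.4 2.6
   vertex 3.3 2.2 0.5
  endloop
 endfacet
 facet normal 0.636 -0.622 0.457
  outer loop
   vertex 2.2 0.3 1.9
   vertex 3.8 2.6 2.8
   vertex 1.0 0.1 3.3
  endloop
 endfacet
 facet normal 0.833 -0.546 -0.086
  outer loop
   vertex 2.2 0.3 1.9
   vertex 3.3 2.2 0.5
   vertex 3.8 2.6 2.8
  endloop
 endfacet
 facet normal 0.051 -0.994 -0.098
  outer loop
   vertex 2.2 0.3 1.9
   vertex 1.0 0.1 3.3
   vertex 0.7 0.4 0.1
  endloop
 endfacet
 facet normal 0.545 -0.678 -0.492
  outer loop
   vertex 2.2 0.3 1.9
   vertex 0.7 0.4 0.1
   vertex 3.3 2.2 0.5
  endloop
 endfacet
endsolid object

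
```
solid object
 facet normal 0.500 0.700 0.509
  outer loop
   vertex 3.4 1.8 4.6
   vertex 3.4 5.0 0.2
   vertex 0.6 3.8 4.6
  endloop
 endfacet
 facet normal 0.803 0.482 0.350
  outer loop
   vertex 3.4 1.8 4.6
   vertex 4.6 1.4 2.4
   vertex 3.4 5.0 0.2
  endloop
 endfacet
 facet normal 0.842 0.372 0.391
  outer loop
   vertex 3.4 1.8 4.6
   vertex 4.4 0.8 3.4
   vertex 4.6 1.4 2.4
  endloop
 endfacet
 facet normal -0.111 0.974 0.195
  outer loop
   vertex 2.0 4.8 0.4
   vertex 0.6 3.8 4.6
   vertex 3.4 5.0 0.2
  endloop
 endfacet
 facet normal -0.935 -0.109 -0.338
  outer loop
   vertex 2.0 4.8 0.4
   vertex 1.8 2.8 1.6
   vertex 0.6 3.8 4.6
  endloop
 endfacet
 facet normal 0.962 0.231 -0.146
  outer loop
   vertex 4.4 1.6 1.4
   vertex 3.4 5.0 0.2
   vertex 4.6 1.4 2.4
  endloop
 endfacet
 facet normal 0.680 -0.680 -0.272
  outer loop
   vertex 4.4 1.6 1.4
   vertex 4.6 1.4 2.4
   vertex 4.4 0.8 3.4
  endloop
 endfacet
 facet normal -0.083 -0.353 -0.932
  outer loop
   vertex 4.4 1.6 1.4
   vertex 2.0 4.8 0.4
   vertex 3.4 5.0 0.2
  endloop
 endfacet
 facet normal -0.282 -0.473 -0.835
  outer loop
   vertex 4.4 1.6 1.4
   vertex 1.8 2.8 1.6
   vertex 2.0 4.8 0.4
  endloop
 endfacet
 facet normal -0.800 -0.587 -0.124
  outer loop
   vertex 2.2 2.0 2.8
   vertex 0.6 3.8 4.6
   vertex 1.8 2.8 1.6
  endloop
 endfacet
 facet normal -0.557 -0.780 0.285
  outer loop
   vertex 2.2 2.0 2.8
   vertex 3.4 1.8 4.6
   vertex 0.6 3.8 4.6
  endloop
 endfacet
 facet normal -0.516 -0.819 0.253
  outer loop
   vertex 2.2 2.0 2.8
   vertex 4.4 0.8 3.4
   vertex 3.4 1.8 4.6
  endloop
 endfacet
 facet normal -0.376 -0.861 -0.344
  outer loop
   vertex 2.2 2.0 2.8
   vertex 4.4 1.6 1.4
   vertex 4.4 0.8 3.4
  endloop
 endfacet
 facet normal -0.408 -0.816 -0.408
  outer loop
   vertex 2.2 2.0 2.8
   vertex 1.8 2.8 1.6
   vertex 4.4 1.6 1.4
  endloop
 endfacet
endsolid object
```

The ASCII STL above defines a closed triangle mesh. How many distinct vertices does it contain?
9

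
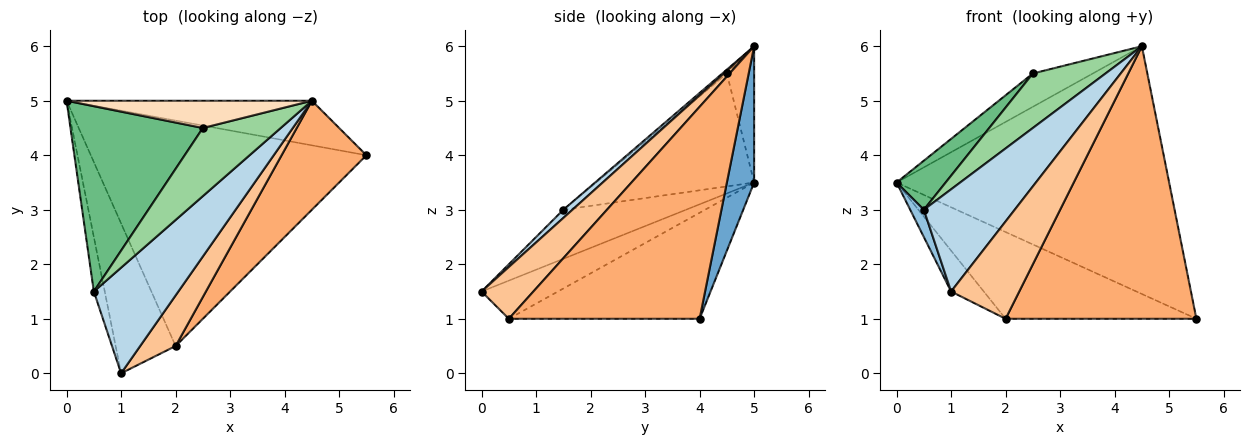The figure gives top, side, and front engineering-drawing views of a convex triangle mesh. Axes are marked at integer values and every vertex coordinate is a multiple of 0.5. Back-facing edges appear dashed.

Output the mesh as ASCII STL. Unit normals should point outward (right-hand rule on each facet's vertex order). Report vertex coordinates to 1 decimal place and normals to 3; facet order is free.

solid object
 facet normal 0.098 0.979 -0.176
  outer loop
   vertex 4.5 5.0 6.0
   vertex 5.5 4.0 1.0
   vertex 0.0 5.0 3.5
  endloop
 endfacet
 facet normal -0.970 -0.108 -0.216
  outer loop
   vertex 0.5 1.5 3.0
   vertex 0.0 5.0 3.5
   vertex 1.0 0.0 1.5
  endloop
 endfacet
 facet normal 0.069 -0.694 0.717
  outer loop
   vertex 0.5 1.5 3.0
   vertex 1.0 0.0 1.5
   vertex 4.5 5.0 6.0
  endloop
 endfacet
 facet normal -0.338 0.338 -0.878
  outer loop
   vertex 2.0 0.5 1.0
   vertex 0.0 5.0 3.5
   vertex 5.5 4.0 1.0
  endloop
 endfacet
 facet normal -0.523 0.224 -0.822
  outer loop
   vertex 2.0 0.5 1.0
   vertex 1.0 0.0 1.5
   vertex 0.0 5.0 3.5
  endloop
 endfacet
 facet normal 0.680 -0.680 0.272
  outer loop
   vertex 2.0 0.5 1.0
   vertex 5.5 4.0 1.0
   vertex 4.5 5.0 6.0
  endloop
 endfacet
 facet normal 0.559 -0.736 0.383
  outer loop
   vertex 2.0 0.5 1.0
   vertex 4.5 5.0 6.0
   vertex 1.0 0.0 1.5
  endloop
 endfacet
 facet normal -0.332 0.730 0.597
  outer loop
   vertex 2.5 4.5 5.5
   vertex 4.5 5.0 6.0
   vertex 0.0 5.0 3.5
  endloop
 endfacet
 facet normal -0.636 -0.197 0.746
  outer loop
   vertex 2.5 4.5 5.5
   vertex 0.0 5.0 3.5
   vertex 0.5 1.5 3.0
  endloop
 endfacet
 facet normal -0.039 -0.624 0.780
  outer loop
   vertex 2.5 4.5 5.5
   vertex 0.5 1.5 3.0
   vertex 4.5 5.0 6.0
  endloop
 endfacet
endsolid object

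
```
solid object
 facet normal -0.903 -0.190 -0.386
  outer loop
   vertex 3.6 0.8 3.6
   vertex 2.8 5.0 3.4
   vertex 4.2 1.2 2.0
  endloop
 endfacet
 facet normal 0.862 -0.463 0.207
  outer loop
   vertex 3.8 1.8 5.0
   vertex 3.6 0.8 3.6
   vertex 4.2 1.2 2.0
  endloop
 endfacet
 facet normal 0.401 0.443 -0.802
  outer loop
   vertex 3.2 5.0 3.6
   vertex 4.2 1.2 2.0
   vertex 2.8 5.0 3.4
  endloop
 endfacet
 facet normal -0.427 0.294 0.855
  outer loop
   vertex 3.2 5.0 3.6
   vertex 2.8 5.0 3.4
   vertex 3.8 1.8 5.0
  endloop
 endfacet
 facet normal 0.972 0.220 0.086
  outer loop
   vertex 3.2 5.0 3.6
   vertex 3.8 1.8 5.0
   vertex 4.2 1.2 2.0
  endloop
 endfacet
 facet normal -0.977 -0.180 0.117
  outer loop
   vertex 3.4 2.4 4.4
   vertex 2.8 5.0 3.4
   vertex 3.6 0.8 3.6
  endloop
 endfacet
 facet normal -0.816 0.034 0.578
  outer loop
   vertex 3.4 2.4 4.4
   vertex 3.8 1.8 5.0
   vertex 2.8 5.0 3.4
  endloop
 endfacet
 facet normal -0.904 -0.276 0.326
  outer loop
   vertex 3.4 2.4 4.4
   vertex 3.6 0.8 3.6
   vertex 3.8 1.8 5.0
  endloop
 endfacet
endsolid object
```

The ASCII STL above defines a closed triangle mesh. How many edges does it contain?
12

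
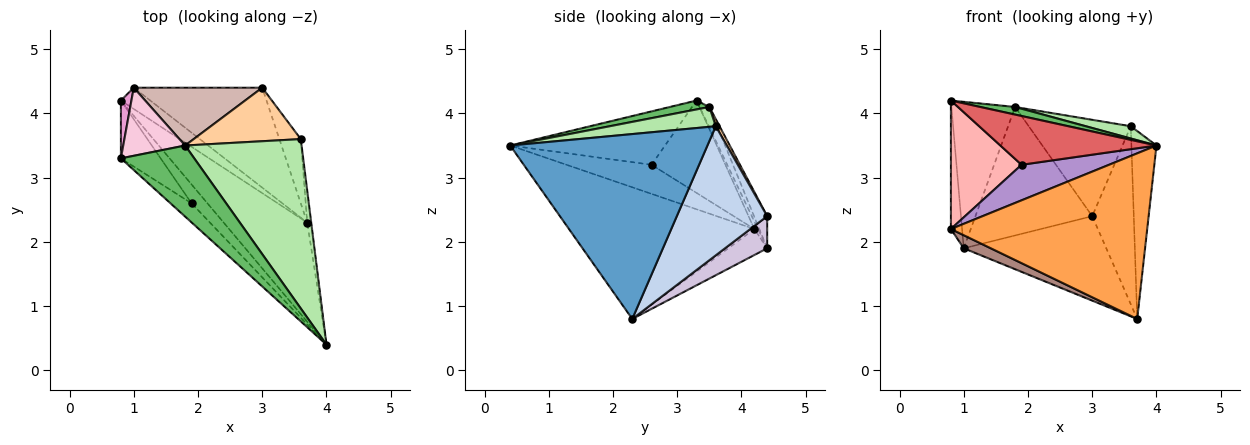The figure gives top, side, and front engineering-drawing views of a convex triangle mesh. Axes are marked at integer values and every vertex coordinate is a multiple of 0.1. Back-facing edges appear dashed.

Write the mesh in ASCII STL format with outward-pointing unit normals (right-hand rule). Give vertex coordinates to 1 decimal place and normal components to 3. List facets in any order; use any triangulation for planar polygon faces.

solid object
 facet normal 0.992 0.126 -0.022
  outer loop
   vertex 3.6 3.6 3.8
   vertex 4.0 0.4 3.5
   vertex 3.7 2.3 0.8
  endloop
 endfacet
 facet normal 0.898 0.413 -0.149
  outer loop
   vertex 3.6 3.6 3.8
   vertex 3.7 2.3 0.8
   vertex 3.0 4.4 2.4
  endloop
 endfacet
 facet normal -0.629 -0.667 -0.399
  outer loop
   vertex 0.8 4.2 2.2
   vertex 3.7 2.3 0.8
   vertex 4.0 0.4 3.5
  endloop
 endfacet
 facet normal 0.032 0.874 0.485
  outer loop
   vertex 1.8 3.5 4.1
   vertex 3.6 3.6 3.8
   vertex 3.0 4.4 2.4
  endloop
 endfacet
 facet normal 0.120 -0.106 0.987
  outer loop
   vertex 1.8 3.5 4.1
   vertex 0.8 3.3 4.2
   vertex 4.0 0.4 3.5
  endloop
 endfacet
 facet normal 0.168 -0.071 0.983
  outer loop
   vertex 1.8 3.5 4.1
   vertex 4.0 0.4 3.5
   vertex 3.6 3.6 3.8
  endloop
 endfacet
 facet normal -0.679 -0.684 -0.267
  outer loop
   vertex 1.9 2.6 3.2
   vertex 4.0 0.4 3.5
   vertex 0.8 3.3 4.2
  endloop
 endfacet
 facet normal -0.690 -0.660 -0.297
  outer loop
   vertex 1.9 2.6 3.2
   vertex 0.8 3.3 4.2
   vertex 0.8 4.2 2.2
  endloop
 endfacet
 facet normal -0.651 -0.670 -0.356
  outer loop
   vertex 1.9 2.6 3.2
   vertex 0.8 4.2 2.2
   vertex 4.0 0.4 3.5
  endloop
 endfacet
 facet normal 0.188 0.634 -0.750
  outer loop
   vertex 1.0 4.4 1.9
   vertex 3.0 4.4 2.4
   vertex 3.7 2.3 0.8
  endloop
 endfacet
 facet normal -0.602 -0.418 -0.680
  outer loop
   vertex 1.0 4.4 1.9
   vertex 3.7 2.3 0.8
   vertex 0.8 4.2 2.2
  endloop
 endfacet
 facet normal -0.102 0.907 0.408
  outer loop
   vertex 1.0 4.4 1.9
   vertex 1.8 3.5 4.1
   vertex 3.0 4.4 2.4
  endloop
 endfacet
 facet normal -0.284 0.874 0.393
  outer loop
   vertex 1.0 4.4 1.9
   vertex 0.8 4.2 2.2
   vertex 0.8 3.3 4.2
  endloop
 endfacet
 facet normal -0.138 0.898 0.418
  outer loop
   vertex 1.0 4.4 1.9
   vertex 0.8 3.3 4.2
   vertex 1.8 3.5 4.1
  endloop
 endfacet
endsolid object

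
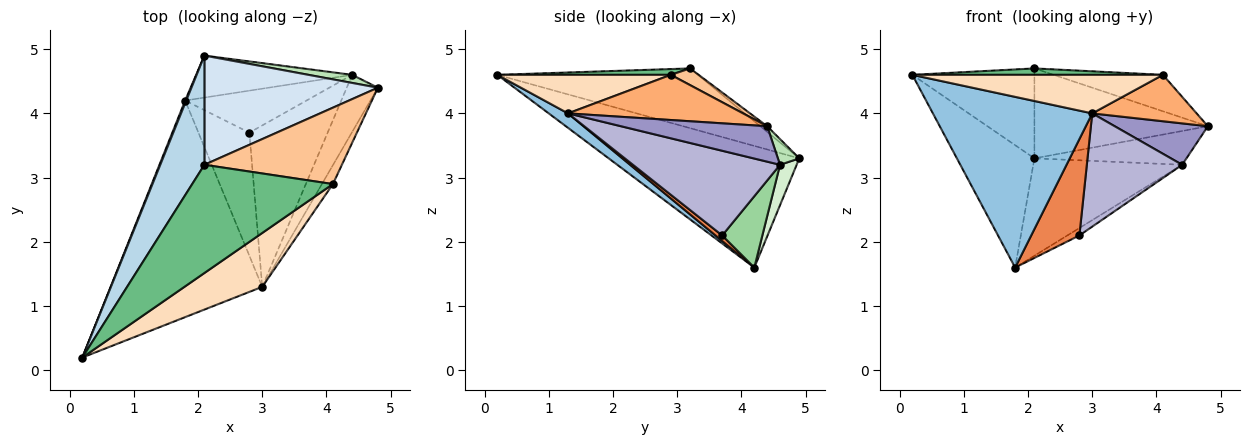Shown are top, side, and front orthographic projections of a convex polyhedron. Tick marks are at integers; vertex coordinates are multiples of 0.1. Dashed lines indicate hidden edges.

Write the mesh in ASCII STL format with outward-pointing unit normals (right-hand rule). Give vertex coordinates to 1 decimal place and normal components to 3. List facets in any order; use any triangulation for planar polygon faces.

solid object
 facet normal -0.926 0.377 0.008
  outer loop
   vertex 1.8 4.2 1.6
   vertex 0.2 0.2 4.6
   vertex 2.1 4.9 3.3
  endloop
 endfacet
 facet normal 0.075 -0.617 -0.783
  outer loop
   vertex 3.0 1.3 4.0
   vertex 0.2 0.2 4.6
   vertex 1.8 4.2 1.6
  endloop
 endfacet
 facet normal -0.722 0.440 0.534
  outer loop
   vertex 2.1 3.2 4.7
   vertex 2.1 4.9 3.3
   vertex 0.2 0.2 4.6
  endloop
 endfacet
 facet normal -0.025 0.636 0.772
  outer loop
   vertex 2.1 3.2 4.7
   vertex 4.8 4.4 3.8
   vertex 2.1 4.9 3.3
  endloop
 endfacet
 facet normal 0.085 -0.614 -0.785
  outer loop
   vertex 2.8 3.7 2.1
   vertex 3.0 1.3 4.0
   vertex 1.8 4.2 1.6
  endloop
 endfacet
 facet normal 0.841 -0.501 -0.204
  outer loop
   vertex 4.1 2.9 4.6
   vertex 3.0 1.3 4.0
   vertex 4.8 4.4 3.8
  endloop
 endfacet
 facet normal 0.109 0.428 0.897
  outer loop
   vertex 4.1 2.9 4.6
   vertex 4.8 4.4 3.8
   vertex 2.1 3.2 4.7
  endloop
 endfacet
 facet normal 0.374 -0.540 0.754
  outer loop
   vertex 4.1 2.9 4.6
   vertex 0.2 0.2 4.6
   vertex 3.0 1.3 4.0
  endloop
 endfacet
 facet normal 0.041 -0.059 0.997
  outer loop
   vertex 4.1 2.9 4.6
   vertex 2.1 3.2 4.7
   vertex 0.2 0.2 4.6
  endloop
 endfacet
 facet normal 0.501 0.150 -0.852
  outer loop
   vertex 4.4 4.6 3.2
   vertex 2.8 3.7 2.1
   vertex 1.8 4.2 1.6
  endloop
 endfacet
 facet normal 0.136 0.964 0.231
  outer loop
   vertex 4.4 4.6 3.2
   vertex 2.1 4.9 3.3
   vertex 4.8 4.4 3.8
  endloop
 endfacet
 facet normal 0.102 0.913 -0.394
  outer loop
   vertex 4.4 4.6 3.2
   vertex 1.8 4.2 1.6
   vertex 2.1 4.9 3.3
  endloop
 endfacet
 facet normal 0.677 -0.432 -0.596
  outer loop
   vertex 4.4 4.6 3.2
   vertex 4.8 4.4 3.8
   vertex 3.0 1.3 4.0
  endloop
 endfacet
 facet normal 0.663 -0.430 -0.613
  outer loop
   vertex 4.4 4.6 3.2
   vertex 3.0 1.3 4.0
   vertex 2.8 3.7 2.1
  endloop
 endfacet
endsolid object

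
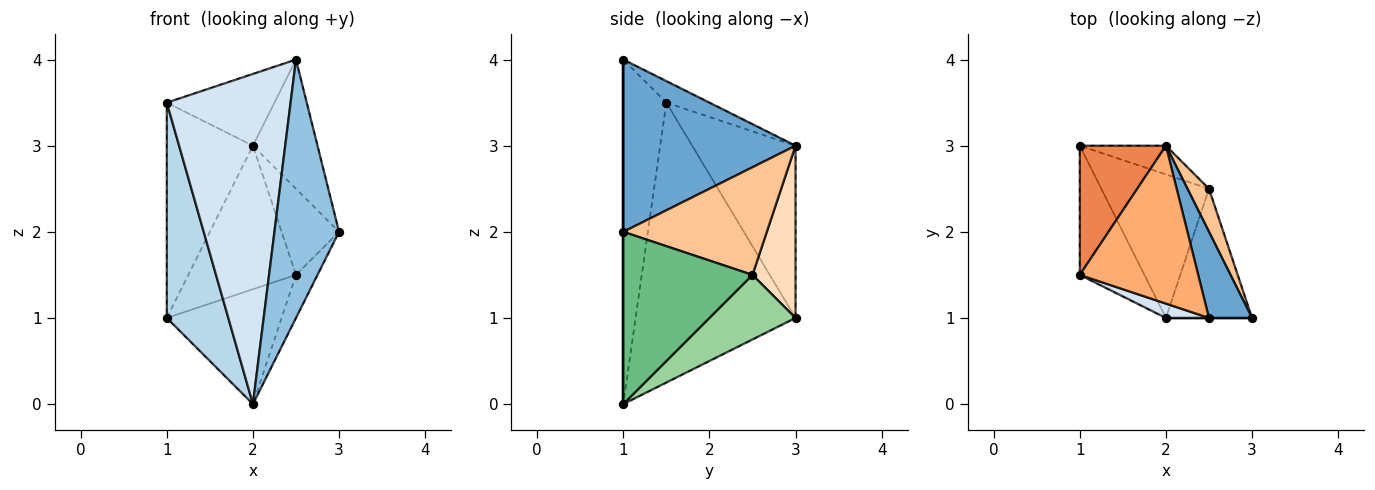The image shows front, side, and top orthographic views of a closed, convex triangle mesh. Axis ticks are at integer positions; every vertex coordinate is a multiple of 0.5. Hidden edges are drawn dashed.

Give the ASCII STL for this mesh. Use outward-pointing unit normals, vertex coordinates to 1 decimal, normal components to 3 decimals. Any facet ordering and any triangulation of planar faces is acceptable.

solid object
 facet normal 0.912 0.342 0.228
  outer loop
   vertex 2.5 1.0 4.0
   vertex 3.0 1.0 2.0
   vertex 2.0 3.0 3.0
  endloop
 endfacet
 facet normal 0.000 -1.000 0.000
  outer loop
   vertex 2.0 1.0 0.0
   vertex 3.0 1.0 2.0
   vertex 2.5 1.0 4.0
  endloop
 endfacet
 facet normal -0.912 -0.351 -0.211
  outer loop
   vertex 1.0 1.5 3.5
   vertex 1.0 3.0 1.0
   vertex 2.0 1.0 0.0
  endloop
 endfacet
 facet normal -0.328 -0.944 0.041
  outer loop
   vertex 1.0 1.5 3.5
   vertex 2.0 1.0 0.0
   vertex 2.5 1.0 4.0
  endloop
 endfacet
 facet normal -0.717 0.598 0.359
  outer loop
   vertex 1.0 1.5 3.5
   vertex 2.0 3.0 3.0
   vertex 1.0 3.0 1.0
  endloop
 endfacet
 facet normal -0.163 0.408 0.898
  outer loop
   vertex 1.0 1.5 3.5
   vertex 2.5 1.0 4.0
   vertex 2.0 3.0 3.0
  endloop
 endfacet
 facet normal 0.913 0.365 0.183
  outer loop
   vertex 2.5 2.5 1.5
   vertex 2.0 3.0 3.0
   vertex 3.0 1.0 2.0
  endloop
 endfacet
 facet normal 0.365 0.913 -0.183
  outer loop
   vertex 2.5 2.5 1.5
   vertex 1.0 3.0 1.0
   vertex 2.0 3.0 3.0
  endloop
 endfacet
 facet normal 0.885 0.147 -0.442
  outer loop
   vertex 2.5 2.5 1.5
   vertex 3.0 1.0 2.0
   vertex 2.0 1.0 0.0
  endloop
 endfacet
 facet normal 0.424 0.566 -0.707
  outer loop
   vertex 2.5 2.5 1.5
   vertex 2.0 1.0 0.0
   vertex 1.0 3.0 1.0
  endloop
 endfacet
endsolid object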